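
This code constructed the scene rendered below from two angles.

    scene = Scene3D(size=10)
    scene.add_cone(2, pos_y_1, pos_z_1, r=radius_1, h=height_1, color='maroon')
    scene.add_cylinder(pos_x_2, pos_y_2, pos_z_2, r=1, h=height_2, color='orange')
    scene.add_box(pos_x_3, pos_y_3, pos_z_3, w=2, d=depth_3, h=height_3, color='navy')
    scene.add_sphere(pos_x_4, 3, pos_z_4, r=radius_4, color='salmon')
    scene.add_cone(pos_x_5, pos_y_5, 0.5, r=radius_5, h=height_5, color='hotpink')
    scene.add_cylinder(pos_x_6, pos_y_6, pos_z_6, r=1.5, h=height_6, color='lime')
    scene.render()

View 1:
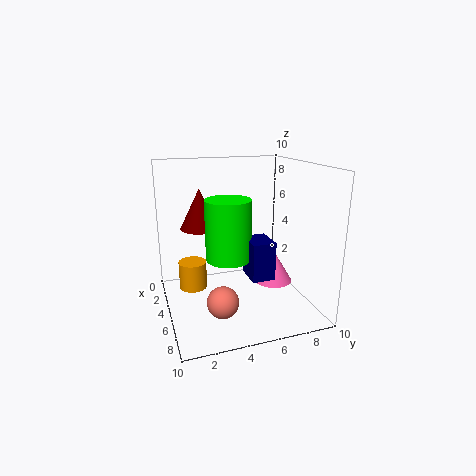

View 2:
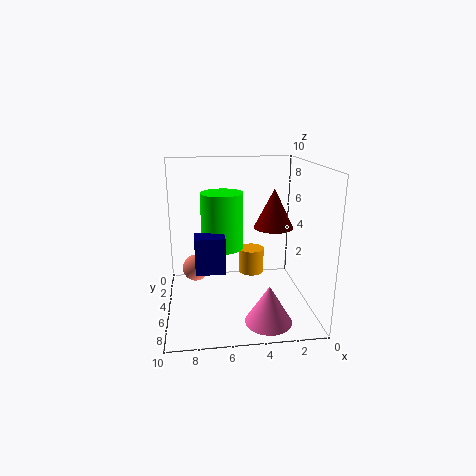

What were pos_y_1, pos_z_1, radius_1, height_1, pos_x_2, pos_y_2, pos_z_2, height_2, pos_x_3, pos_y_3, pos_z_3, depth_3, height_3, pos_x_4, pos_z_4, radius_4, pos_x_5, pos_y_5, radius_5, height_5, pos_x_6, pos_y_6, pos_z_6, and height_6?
pos_y_1 = 3
pos_z_1 = 5
radius_1 = 1.5
height_1 = 3
pos_x_2 = 3.5
pos_y_2 = 2
pos_z_2 = 1
height_2 = 2
pos_x_3 = 6
pos_y_3 = 5
pos_z_3 = 3
depth_3 = 1.5
height_3 = 2.5
pos_x_4 = 8
pos_z_4 = 2
radius_4 = 1
pos_x_5 = 3.5
pos_y_5 = 8.5
radius_5 = 1.5
height_5 = 2.5
pos_x_6 = 6
pos_y_6 = 4
pos_z_6 = 4
height_6 = 4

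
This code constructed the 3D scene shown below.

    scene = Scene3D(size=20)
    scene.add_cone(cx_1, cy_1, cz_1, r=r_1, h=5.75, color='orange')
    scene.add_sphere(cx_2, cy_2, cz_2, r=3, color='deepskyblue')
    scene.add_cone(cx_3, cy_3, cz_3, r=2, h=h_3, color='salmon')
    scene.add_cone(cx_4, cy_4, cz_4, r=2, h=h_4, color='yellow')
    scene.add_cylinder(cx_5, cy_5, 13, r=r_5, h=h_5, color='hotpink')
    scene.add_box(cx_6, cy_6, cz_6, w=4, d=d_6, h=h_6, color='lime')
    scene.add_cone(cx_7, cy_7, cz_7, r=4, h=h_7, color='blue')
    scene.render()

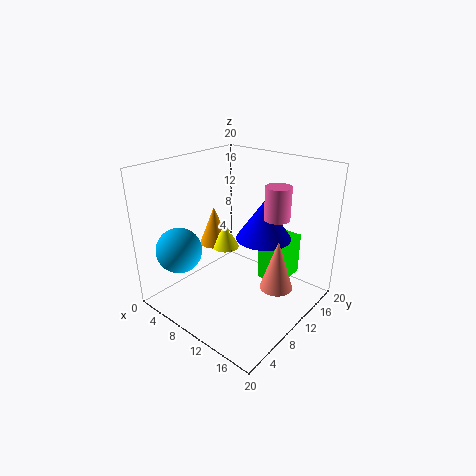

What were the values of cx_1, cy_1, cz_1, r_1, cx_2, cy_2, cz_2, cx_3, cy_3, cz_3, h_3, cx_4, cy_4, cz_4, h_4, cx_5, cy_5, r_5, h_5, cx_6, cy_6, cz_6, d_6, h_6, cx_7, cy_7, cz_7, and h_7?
cx_1 = 4.25, cy_1 = 11.25, cz_1 = 7, r_1 = 2.25, cx_2 = 5.75, cy_2 = 3, cz_2 = 9.5, cx_3 = 18, cy_3 = 7.75, cz_3 = 6.75, h_3 = 6.25, cx_4 = 6.5, cy_4 = 11.25, cz_4 = 7, h_4 = 3.75, cx_5 = 14.25, cy_5 = 13, r_5 = 1.75, h_5 = 4.5, cx_6 = 10.5, cy_6 = 14.25, cz_6 = 1.75, d_6 = 5.5, h_6 = 6.5, cx_7 = 11.5, cy_7 = 14, cz_7 = 9, h_7 = 5.75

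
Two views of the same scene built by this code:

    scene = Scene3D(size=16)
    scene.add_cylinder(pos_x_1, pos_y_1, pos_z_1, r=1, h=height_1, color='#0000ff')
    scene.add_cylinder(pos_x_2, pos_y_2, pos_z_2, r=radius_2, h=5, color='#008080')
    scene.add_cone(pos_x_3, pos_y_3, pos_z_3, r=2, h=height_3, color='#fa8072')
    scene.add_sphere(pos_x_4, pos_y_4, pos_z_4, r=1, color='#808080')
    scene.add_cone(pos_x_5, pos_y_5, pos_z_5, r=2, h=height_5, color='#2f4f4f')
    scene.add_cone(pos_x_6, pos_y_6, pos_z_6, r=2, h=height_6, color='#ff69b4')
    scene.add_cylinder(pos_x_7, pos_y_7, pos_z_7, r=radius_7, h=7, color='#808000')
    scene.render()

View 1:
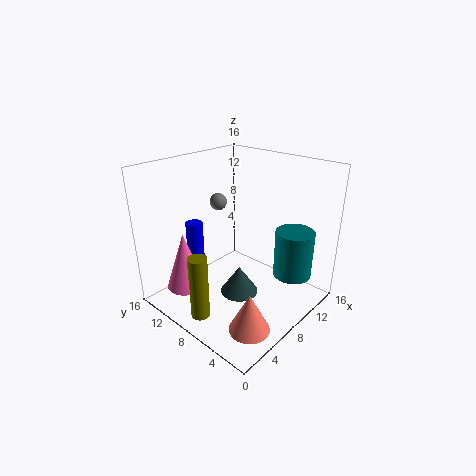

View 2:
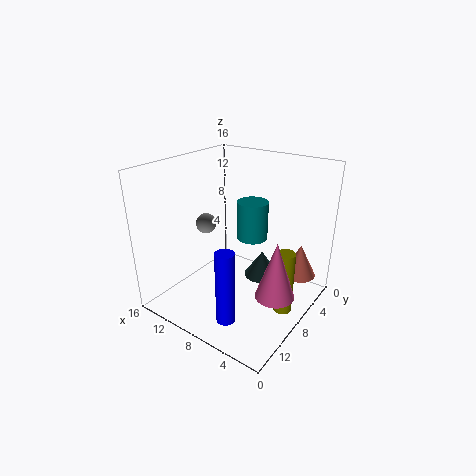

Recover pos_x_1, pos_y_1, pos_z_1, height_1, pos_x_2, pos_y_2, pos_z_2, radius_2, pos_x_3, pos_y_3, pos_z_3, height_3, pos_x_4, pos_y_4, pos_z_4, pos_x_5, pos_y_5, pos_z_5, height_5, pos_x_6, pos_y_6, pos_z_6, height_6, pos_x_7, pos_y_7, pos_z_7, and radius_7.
pos_x_1 = 6; pos_y_1 = 13; pos_z_1 = 1; height_1 = 8; pos_x_2 = 10; pos_y_2 = 2; pos_z_2 = 5; radius_2 = 2; pos_x_3 = 3; pos_y_3 = 2; pos_z_3 = 2; height_3 = 4; pos_x_4 = 9; pos_y_4 = 12; pos_z_4 = 11; pos_x_5 = 6; pos_y_5 = 6; pos_z_5 = 3; height_5 = 3; pos_x_6 = 2; pos_y_6 = 10; pos_z_6 = 4; height_6 = 6; pos_x_7 = 2; pos_y_7 = 8; pos_z_7 = 1; radius_7 = 1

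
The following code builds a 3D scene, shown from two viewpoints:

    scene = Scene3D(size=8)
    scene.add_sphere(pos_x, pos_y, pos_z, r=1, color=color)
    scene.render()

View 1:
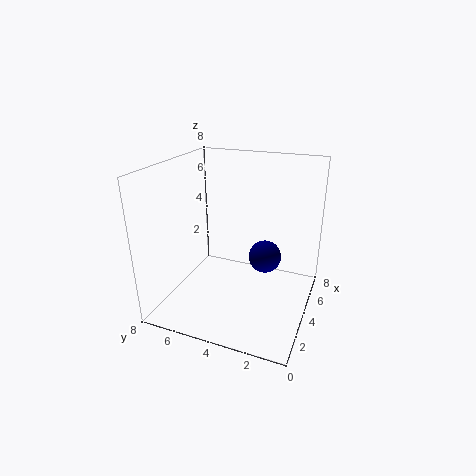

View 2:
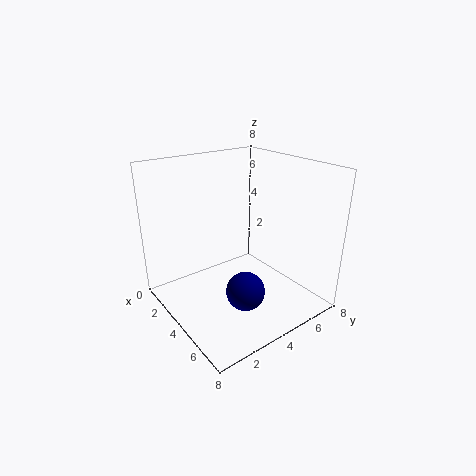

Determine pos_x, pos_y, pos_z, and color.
pos_x = 6
pos_y = 3
pos_z = 2
color = 'navy'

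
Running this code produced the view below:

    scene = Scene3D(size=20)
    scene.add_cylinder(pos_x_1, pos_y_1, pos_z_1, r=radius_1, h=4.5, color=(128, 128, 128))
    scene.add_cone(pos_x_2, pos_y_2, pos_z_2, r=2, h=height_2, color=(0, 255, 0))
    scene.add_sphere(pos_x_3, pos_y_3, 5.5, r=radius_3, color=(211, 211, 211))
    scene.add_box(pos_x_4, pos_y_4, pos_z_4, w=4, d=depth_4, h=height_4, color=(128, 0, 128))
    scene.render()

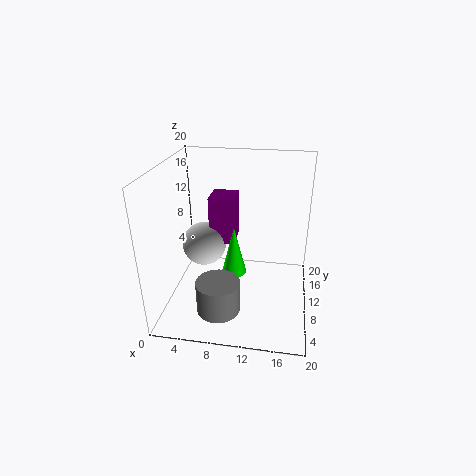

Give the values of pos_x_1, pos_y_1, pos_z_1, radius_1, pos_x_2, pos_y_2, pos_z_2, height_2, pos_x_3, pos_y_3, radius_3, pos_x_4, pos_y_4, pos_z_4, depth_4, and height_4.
pos_x_1 = 8; pos_y_1 = 5.5; pos_z_1 = 1; radius_1 = 3; pos_x_2 = 8.5; pos_y_2 = 15; pos_z_2 = 1; height_2 = 8; pos_x_3 = 3.5; pos_y_3 = 15.5; radius_3 = 3.5; pos_x_4 = 4.5; pos_y_4 = 15; pos_z_4 = 6; depth_4 = 4.5; height_4 = 7.5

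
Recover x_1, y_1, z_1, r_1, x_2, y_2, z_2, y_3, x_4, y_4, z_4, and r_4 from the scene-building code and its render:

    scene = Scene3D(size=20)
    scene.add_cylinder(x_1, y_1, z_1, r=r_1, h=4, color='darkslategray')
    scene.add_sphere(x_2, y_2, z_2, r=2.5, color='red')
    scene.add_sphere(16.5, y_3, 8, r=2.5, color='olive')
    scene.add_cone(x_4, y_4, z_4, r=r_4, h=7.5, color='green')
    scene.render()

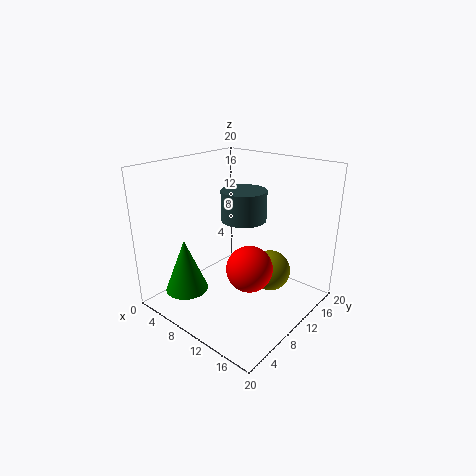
x_1 = 11
y_1 = 10
z_1 = 13
r_1 = 3
x_2 = 17.5
y_2 = 3
z_2 = 11
y_3 = 8.5
x_4 = 5
y_4 = 4.5
z_4 = 2.5
r_4 = 3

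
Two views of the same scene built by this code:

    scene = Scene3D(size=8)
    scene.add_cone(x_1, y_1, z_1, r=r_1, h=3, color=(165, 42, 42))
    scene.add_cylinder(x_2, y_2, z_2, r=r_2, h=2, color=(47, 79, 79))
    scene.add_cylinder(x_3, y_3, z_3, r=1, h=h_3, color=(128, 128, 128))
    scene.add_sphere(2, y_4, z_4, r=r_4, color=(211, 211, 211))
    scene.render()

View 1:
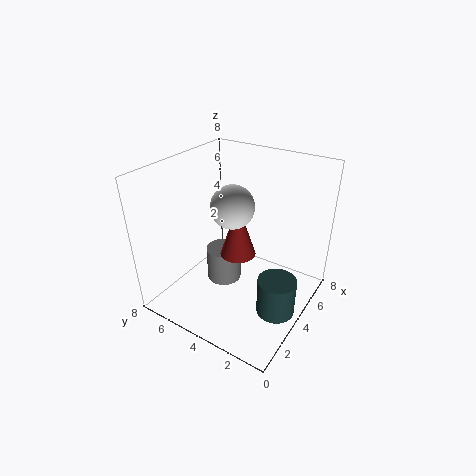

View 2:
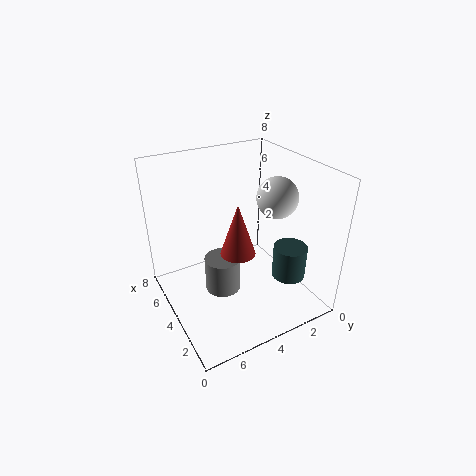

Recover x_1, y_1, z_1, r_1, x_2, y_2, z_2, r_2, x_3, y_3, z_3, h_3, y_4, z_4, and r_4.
x_1 = 4, y_1 = 4, z_1 = 3, r_1 = 1, x_2 = 3, y_2 = 1, z_2 = 1, r_2 = 1, x_3 = 4, y_3 = 5, z_3 = 1, h_3 = 2, y_4 = 3, z_4 = 7, r_4 = 1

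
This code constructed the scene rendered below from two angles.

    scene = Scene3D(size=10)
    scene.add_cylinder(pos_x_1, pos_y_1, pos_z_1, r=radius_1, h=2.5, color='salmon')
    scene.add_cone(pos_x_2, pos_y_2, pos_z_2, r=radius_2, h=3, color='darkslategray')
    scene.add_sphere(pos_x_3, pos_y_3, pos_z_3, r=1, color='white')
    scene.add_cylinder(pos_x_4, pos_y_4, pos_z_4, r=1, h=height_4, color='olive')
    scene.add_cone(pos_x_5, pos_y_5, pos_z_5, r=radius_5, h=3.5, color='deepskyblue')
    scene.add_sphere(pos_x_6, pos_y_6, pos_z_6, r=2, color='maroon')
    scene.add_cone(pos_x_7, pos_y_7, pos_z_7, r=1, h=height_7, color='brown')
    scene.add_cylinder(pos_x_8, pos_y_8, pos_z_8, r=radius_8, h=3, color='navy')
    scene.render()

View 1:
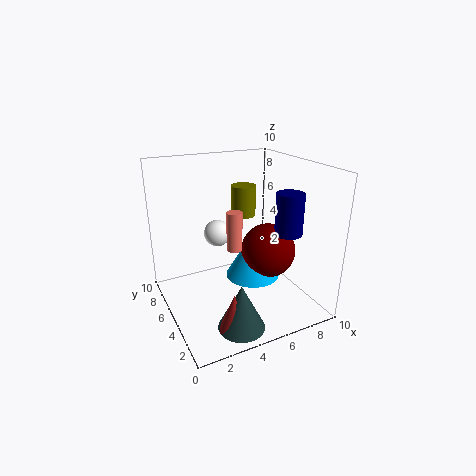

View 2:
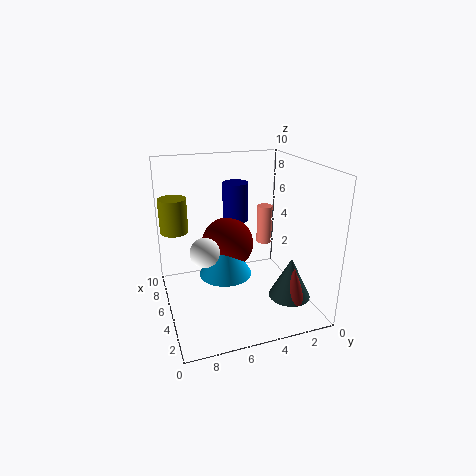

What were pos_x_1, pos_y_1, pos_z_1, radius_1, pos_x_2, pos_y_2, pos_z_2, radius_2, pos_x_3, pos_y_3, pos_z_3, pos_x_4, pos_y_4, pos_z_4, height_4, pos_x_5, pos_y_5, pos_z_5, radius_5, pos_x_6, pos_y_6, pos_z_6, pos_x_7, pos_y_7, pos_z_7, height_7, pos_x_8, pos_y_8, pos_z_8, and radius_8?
pos_x_1 = 4
pos_y_1 = 3.5
pos_z_1 = 5
radius_1 = 0.5
pos_x_2 = 3.5
pos_y_2 = 1.5
pos_z_2 = 0.5
radius_2 = 1.5
pos_x_3 = 4.5
pos_y_3 = 7.5
pos_z_3 = 4.5
pos_x_4 = 7.5
pos_y_4 = 9
pos_z_4 = 5
height_4 = 2.5
pos_x_5 = 6.5
pos_y_5 = 5.5
pos_z_5 = 1.5
radius_5 = 2
pos_x_6 = 7.5
pos_y_6 = 5
pos_z_6 = 3.5
pos_x_7 = 3
pos_y_7 = 1.5
pos_z_7 = 0.5
height_7 = 2.5
pos_x_8 = 8.5
pos_y_8 = 4
pos_z_8 = 5
radius_8 = 1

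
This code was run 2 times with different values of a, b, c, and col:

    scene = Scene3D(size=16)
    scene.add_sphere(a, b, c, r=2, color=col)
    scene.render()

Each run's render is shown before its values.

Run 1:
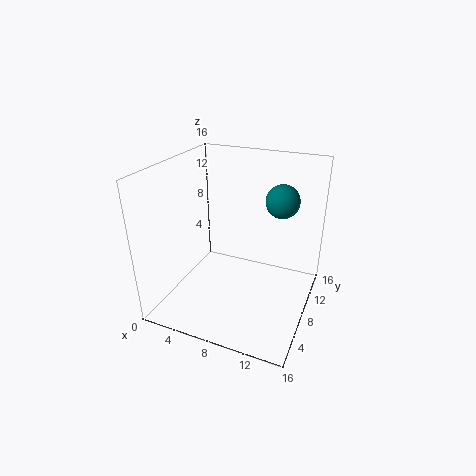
a = 11.5, b = 13, c = 11, col = 'teal'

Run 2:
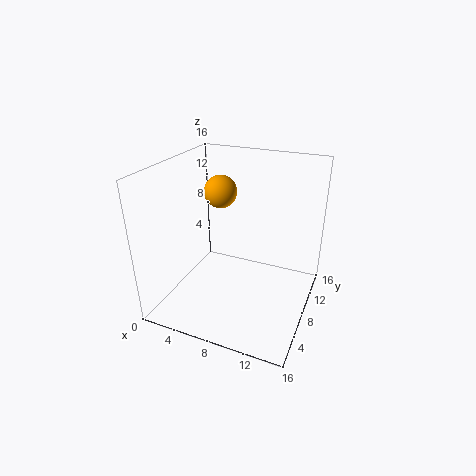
a = 4, b = 12, c = 11.5, col = 'orange'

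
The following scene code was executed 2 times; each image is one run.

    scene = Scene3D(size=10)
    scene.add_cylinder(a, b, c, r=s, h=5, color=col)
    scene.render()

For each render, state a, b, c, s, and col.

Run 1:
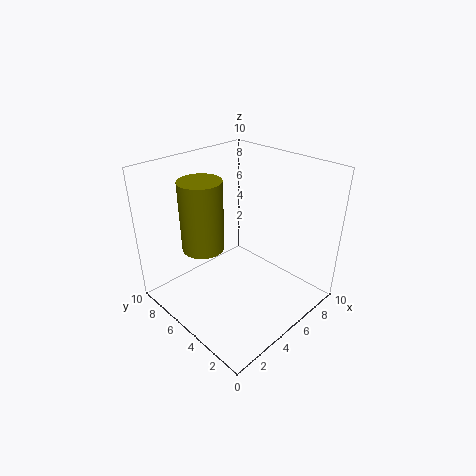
a = 3.5; b = 7; c = 4; s = 1.5; col = 'olive'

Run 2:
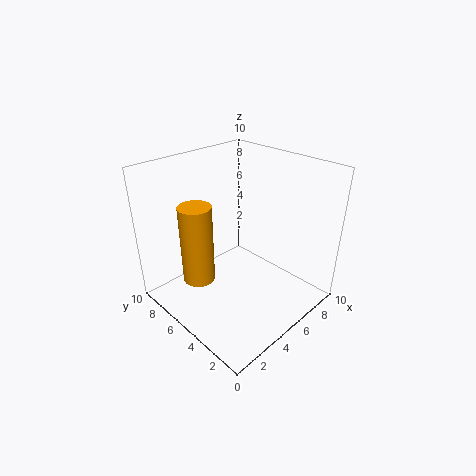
a = 1.5; b = 5; c = 3.5; s = 1; col = 'orange'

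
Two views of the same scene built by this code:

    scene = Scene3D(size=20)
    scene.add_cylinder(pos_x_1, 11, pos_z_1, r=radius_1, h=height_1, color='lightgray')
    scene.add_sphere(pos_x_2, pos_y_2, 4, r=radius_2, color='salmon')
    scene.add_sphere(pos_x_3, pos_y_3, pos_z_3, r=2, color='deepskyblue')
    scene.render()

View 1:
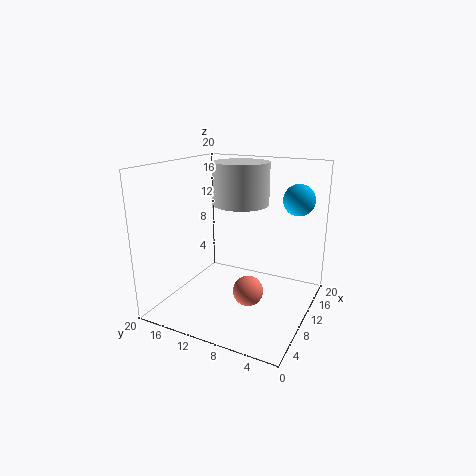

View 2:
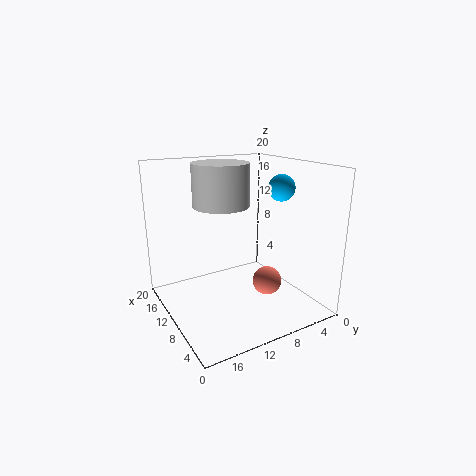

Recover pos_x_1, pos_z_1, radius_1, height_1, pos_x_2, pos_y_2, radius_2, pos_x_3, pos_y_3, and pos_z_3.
pos_x_1 = 13
pos_z_1 = 14
radius_1 = 4
height_1 = 6
pos_x_2 = 7
pos_y_2 = 7
radius_2 = 2
pos_x_3 = 11
pos_y_3 = 2
pos_z_3 = 16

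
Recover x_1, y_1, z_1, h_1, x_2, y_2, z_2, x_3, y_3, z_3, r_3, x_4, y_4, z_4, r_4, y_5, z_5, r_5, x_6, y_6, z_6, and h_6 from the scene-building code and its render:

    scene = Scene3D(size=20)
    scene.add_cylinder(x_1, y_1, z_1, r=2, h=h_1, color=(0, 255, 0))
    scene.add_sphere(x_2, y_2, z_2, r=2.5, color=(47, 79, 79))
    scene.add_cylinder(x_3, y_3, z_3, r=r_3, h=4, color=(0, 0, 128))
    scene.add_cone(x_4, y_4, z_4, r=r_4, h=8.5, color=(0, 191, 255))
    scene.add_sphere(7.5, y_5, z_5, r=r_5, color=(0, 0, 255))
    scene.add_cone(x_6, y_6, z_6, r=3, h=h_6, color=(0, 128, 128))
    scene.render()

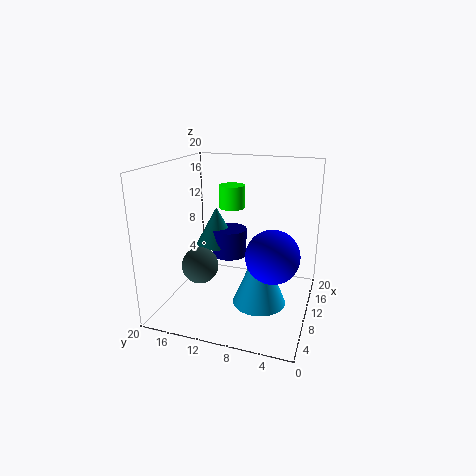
x_1 = 16; y_1 = 13; z_1 = 12.5; h_1 = 3.5; x_2 = 7; y_2 = 14.5; z_2 = 6.5; x_3 = 12; y_3 = 12; z_3 = 6.5; r_3 = 2.5; x_4 = 7; y_4 = 6; z_4 = 2.5; r_4 = 3.5; y_5 = 4.5; z_5 = 9; r_5 = 3.5; x_6 = 12; y_6 = 14; z_6 = 8; h_6 = 5.5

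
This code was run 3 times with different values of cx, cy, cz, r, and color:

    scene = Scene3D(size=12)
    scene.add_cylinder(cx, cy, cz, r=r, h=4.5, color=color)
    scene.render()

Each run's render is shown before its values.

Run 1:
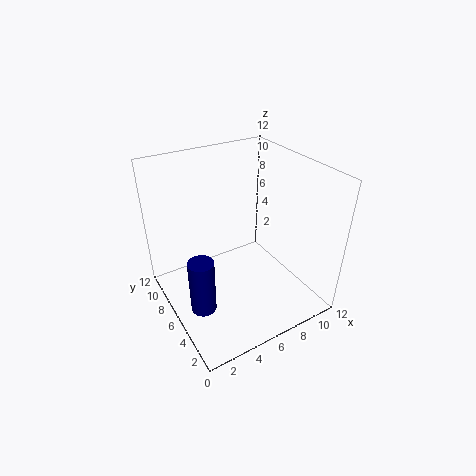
cx = 1.75
cy = 4.25
cz = 1.75
r = 1
color = 'navy'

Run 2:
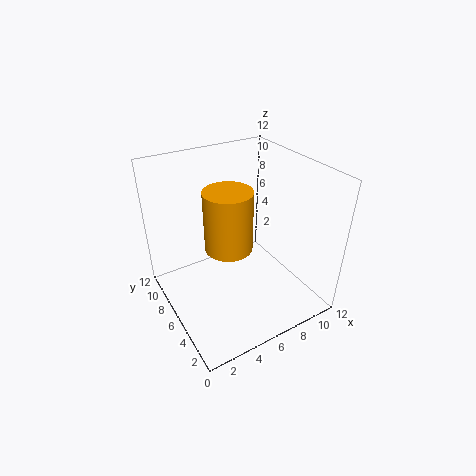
cx = 4
cy = 4
cz = 7
r = 1.75
color = 'orange'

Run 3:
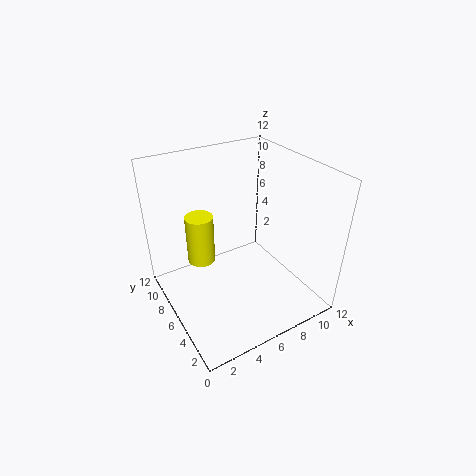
cx = 4
cy = 9.25
cz = 2.5
r = 1.25
color = 'yellow'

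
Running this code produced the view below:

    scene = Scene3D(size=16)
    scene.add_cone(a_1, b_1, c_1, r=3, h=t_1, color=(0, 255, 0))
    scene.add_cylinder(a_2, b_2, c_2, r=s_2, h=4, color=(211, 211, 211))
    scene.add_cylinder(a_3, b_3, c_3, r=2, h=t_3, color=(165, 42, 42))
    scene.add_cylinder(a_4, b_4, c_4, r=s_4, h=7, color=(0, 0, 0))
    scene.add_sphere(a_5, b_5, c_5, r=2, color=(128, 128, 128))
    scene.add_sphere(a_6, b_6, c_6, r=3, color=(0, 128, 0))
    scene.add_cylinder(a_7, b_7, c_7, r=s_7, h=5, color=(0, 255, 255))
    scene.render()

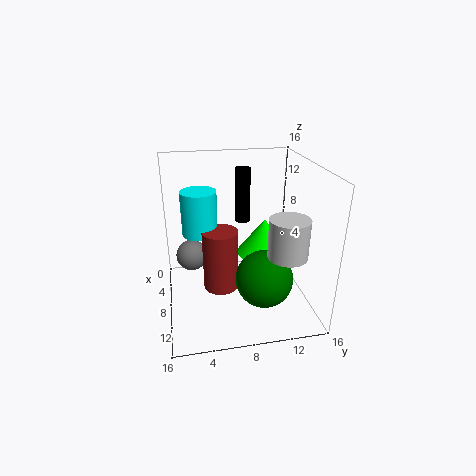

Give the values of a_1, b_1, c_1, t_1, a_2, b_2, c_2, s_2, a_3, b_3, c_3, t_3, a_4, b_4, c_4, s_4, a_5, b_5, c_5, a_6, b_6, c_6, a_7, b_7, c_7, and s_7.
a_1 = 8
b_1 = 11
c_1 = 6
t_1 = 4
a_2 = 13
b_2 = 12
c_2 = 8
s_2 = 2
a_3 = 8
b_3 = 6
c_3 = 2
t_3 = 7
a_4 = 1
b_4 = 10
c_4 = 7
s_4 = 1
a_5 = 2
b_5 = 3
c_5 = 3
a_6 = 12
b_6 = 10
c_6 = 5
a_7 = 6
b_7 = 4
c_7 = 8
s_7 = 2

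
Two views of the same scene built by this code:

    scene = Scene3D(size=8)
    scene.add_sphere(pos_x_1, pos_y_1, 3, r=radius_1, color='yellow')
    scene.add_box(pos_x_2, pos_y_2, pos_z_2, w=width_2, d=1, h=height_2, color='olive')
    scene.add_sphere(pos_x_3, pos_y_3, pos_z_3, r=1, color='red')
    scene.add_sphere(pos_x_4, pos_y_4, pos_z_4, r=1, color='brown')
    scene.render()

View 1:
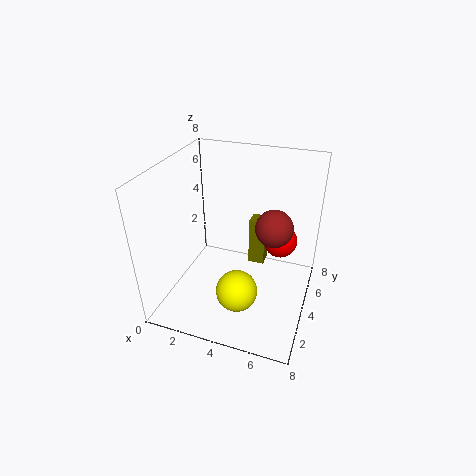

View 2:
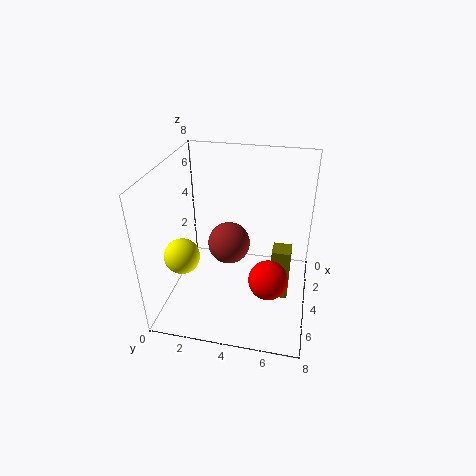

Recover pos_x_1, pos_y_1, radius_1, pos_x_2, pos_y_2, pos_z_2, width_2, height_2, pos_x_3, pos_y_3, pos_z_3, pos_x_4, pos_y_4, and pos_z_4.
pos_x_1 = 5, pos_y_1 = 1, radius_1 = 1, pos_x_2 = 4, pos_y_2 = 6, pos_z_2 = 1, width_2 = 1, height_2 = 3, pos_x_3 = 6, pos_y_3 = 6, pos_z_3 = 3, pos_x_4 = 6, pos_y_4 = 4, pos_z_4 = 5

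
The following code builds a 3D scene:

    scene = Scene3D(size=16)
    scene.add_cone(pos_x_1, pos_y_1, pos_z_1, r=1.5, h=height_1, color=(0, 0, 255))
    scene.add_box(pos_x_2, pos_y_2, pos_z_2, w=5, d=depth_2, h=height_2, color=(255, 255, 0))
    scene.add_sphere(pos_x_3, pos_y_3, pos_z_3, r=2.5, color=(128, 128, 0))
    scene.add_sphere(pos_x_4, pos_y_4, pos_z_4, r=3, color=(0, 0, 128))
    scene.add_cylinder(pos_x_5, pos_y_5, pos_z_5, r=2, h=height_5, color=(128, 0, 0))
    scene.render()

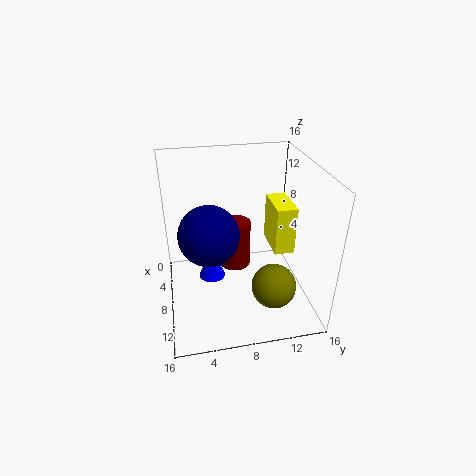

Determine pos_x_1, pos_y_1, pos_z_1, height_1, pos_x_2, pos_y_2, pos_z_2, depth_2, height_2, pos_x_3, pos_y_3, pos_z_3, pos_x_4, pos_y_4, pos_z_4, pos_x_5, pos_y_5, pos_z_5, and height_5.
pos_x_1 = 7.5, pos_y_1 = 5, pos_z_1 = 3, height_1 = 3.5, pos_x_2 = 1.5, pos_y_2 = 13, pos_z_2 = 4, depth_2 = 2.5, height_2 = 6, pos_x_3 = 11, pos_y_3 = 11.5, pos_z_3 = 3, pos_x_4 = 11, pos_y_4 = 4.5, pos_z_4 = 10.5, pos_x_5 = 3.5, pos_y_5 = 8.5, pos_z_5 = 1.5, height_5 = 6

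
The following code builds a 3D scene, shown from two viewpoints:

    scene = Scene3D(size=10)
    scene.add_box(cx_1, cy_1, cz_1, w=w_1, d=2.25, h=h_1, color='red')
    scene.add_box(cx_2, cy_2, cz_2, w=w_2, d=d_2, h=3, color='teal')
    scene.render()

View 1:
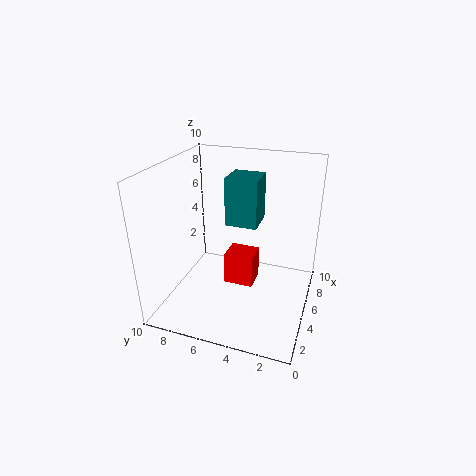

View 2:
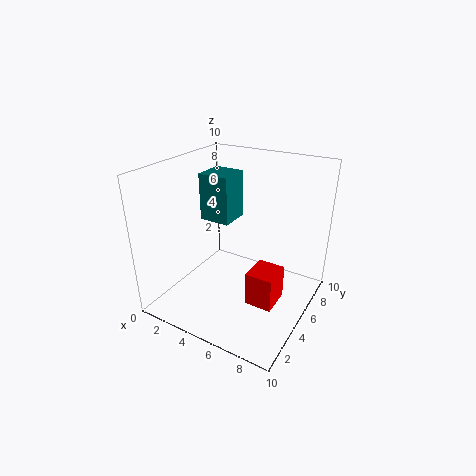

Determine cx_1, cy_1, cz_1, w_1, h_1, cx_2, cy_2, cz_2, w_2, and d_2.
cx_1 = 6; cy_1 = 4.25; cz_1 = 0.25; w_1 = 2; h_1 = 2.5; cx_2 = 3.25; cy_2 = 3.25; cz_2 = 6.75; w_2 = 2; d_2 = 2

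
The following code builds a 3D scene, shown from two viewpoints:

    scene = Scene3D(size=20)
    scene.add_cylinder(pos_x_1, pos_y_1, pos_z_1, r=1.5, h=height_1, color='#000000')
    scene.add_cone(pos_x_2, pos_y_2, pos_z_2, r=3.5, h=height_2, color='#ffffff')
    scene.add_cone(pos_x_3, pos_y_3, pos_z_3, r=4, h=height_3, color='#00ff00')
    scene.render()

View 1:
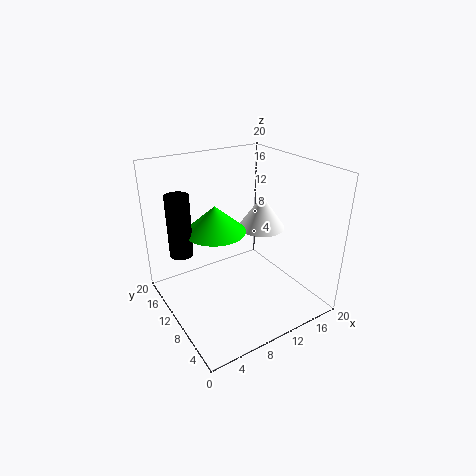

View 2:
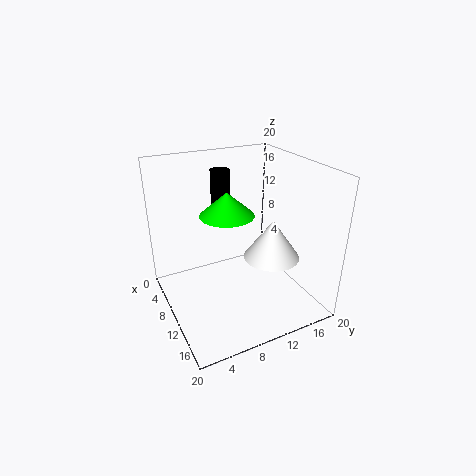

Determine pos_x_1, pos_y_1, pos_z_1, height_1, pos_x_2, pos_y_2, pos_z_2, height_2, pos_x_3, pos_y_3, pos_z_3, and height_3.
pos_x_1 = 2; pos_y_1 = 11; pos_z_1 = 9.5; height_1 = 8; pos_x_2 = 15.5; pos_y_2 = 12; pos_z_2 = 9.5; height_2 = 5; pos_x_3 = 6.5; pos_y_3 = 10; pos_z_3 = 12; height_3 = 3.5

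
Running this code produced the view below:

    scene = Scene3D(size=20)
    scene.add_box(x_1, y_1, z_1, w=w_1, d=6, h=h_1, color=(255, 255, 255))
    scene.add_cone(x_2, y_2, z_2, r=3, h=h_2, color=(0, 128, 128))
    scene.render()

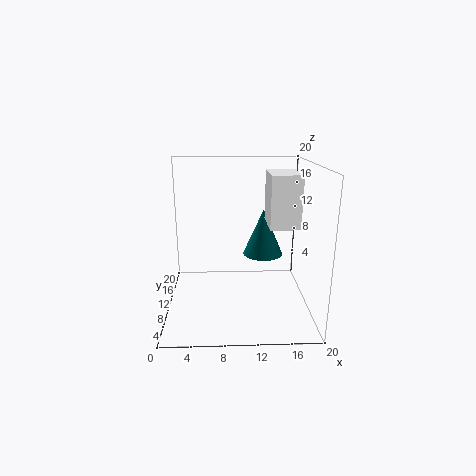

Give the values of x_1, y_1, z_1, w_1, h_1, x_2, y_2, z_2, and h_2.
x_1 = 14
y_1 = 7
z_1 = 12
w_1 = 4
h_1 = 7
x_2 = 14
y_2 = 14
z_2 = 6
h_2 = 7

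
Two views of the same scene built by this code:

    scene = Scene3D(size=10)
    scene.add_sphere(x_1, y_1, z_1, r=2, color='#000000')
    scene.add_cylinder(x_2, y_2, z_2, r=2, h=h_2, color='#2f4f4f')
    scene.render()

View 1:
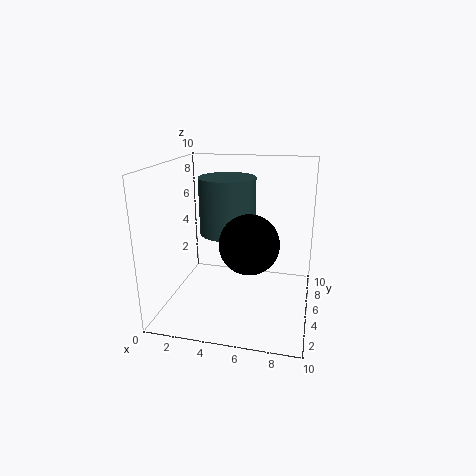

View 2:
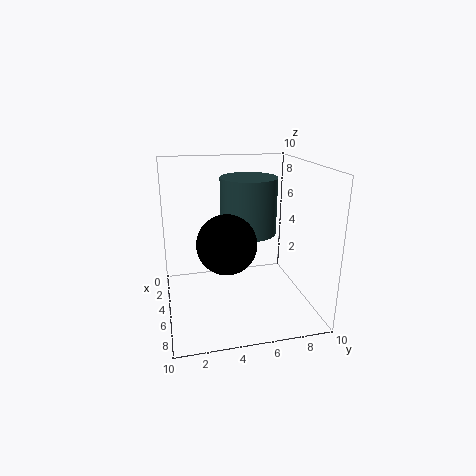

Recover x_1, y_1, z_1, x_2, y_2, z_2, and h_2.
x_1 = 6; y_1 = 4; z_1 = 5; x_2 = 4; y_2 = 6; z_2 = 5; h_2 = 4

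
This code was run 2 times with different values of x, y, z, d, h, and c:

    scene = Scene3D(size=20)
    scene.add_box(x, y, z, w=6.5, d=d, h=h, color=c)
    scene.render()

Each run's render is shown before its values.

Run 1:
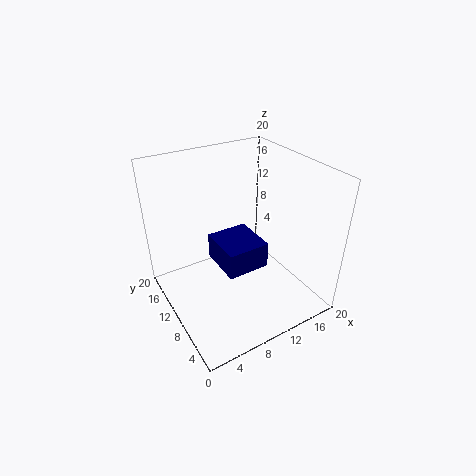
x = 8.5, y = 9.5, z = 3.5, d = 7, h = 4, c = 'navy'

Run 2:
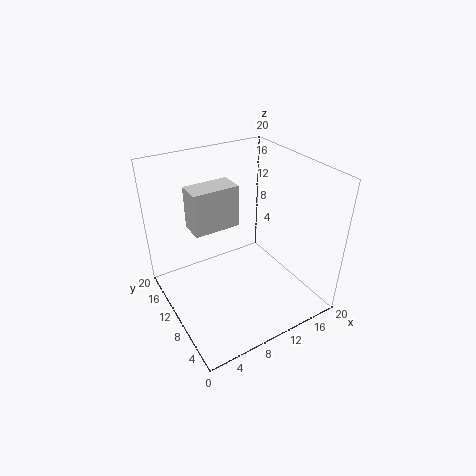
x = 4.5, y = 11.5, z = 11, d = 3.5, h = 6, c = 'lightgray'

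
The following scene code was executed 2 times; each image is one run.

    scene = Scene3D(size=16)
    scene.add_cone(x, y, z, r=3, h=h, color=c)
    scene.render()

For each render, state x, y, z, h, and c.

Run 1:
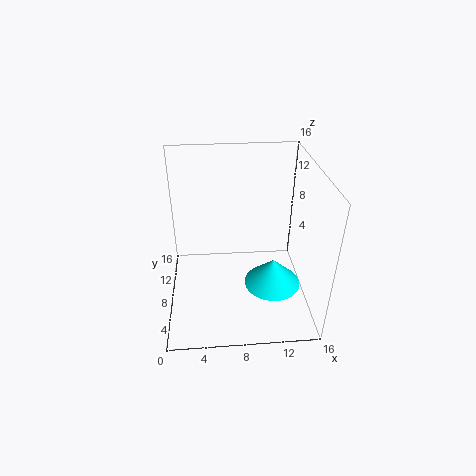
x = 11.5
y = 5
z = 4
h = 3
c = 'cyan'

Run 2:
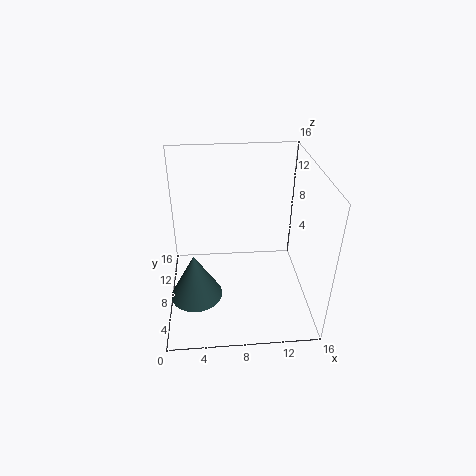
x = 3
y = 7
z = 1
h = 5.5
c = 'darkslategray'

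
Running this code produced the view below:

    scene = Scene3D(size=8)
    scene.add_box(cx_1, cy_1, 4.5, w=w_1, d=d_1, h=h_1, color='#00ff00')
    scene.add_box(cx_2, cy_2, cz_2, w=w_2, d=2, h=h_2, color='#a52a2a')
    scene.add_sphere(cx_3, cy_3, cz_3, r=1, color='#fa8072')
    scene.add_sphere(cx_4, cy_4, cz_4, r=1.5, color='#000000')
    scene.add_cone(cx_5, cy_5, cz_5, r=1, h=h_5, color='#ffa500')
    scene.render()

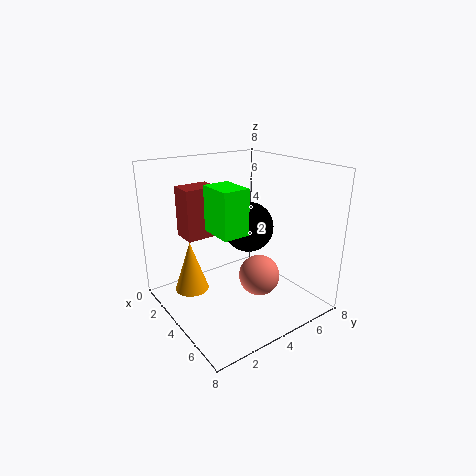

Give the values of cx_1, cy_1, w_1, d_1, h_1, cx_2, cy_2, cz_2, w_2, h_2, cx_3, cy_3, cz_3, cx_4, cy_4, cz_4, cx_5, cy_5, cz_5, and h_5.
cx_1 = 3
cy_1 = 2.5
w_1 = 2
d_1 = 1.5
h_1 = 2.5
cx_2 = 0.5
cy_2 = 2
cz_2 = 3.5
w_2 = 1.5
h_2 = 3
cx_3 = 6.5
cy_3 = 3.5
cz_3 = 3
cx_4 = 3
cy_4 = 5.5
cz_4 = 4
cx_5 = 2
cy_5 = 2
cz_5 = 0.5
h_5 = 3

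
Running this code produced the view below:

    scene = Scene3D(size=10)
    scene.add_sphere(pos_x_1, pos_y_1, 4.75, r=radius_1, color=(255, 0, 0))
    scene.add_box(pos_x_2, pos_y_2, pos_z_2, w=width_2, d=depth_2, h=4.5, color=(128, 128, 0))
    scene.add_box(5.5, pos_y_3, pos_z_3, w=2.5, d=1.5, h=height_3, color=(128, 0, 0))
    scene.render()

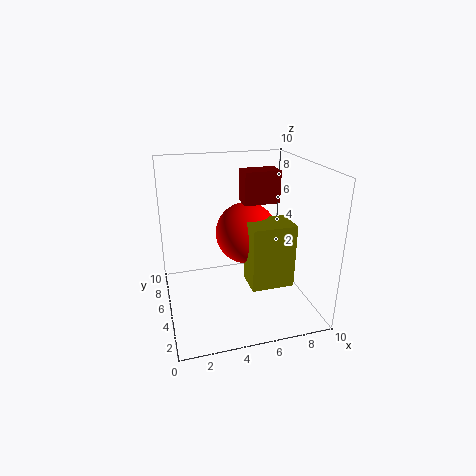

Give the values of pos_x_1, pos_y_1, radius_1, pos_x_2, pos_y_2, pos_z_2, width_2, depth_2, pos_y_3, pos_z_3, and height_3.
pos_x_1 = 6, pos_y_1 = 6.25, radius_1 = 2.25, pos_x_2 = 5.5, pos_y_2 = 3, pos_z_2 = 1.75, width_2 = 3, depth_2 = 2.25, pos_y_3 = 5, pos_z_3 = 7.25, height_3 = 2.25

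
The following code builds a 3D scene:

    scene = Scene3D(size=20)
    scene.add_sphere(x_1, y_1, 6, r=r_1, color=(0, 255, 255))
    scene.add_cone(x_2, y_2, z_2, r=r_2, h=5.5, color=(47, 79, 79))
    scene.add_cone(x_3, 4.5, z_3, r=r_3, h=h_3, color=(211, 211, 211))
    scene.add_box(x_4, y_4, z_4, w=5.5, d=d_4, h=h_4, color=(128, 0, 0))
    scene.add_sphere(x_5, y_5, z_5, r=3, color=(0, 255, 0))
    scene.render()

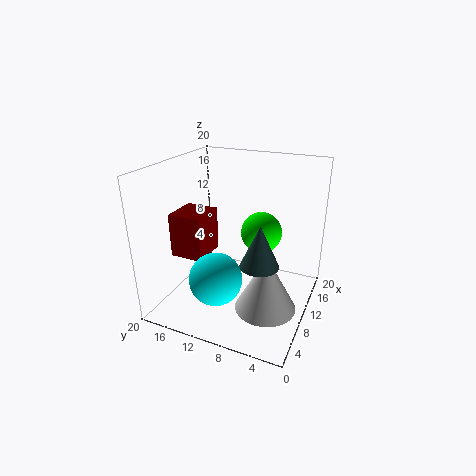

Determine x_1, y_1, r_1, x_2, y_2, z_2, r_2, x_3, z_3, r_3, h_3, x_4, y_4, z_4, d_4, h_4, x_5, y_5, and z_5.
x_1 = 5, y_1 = 11, r_1 = 3.5, x_2 = 6.5, y_2 = 5.5, z_2 = 8.5, r_2 = 2.5, x_3 = 6.5, z_3 = 2.5, r_3 = 4, h_3 = 7.5, x_4 = 8, y_4 = 15, z_4 = 6, d_4 = 5, h_4 = 6.5, x_5 = 14, y_5 = 8, z_5 = 9.5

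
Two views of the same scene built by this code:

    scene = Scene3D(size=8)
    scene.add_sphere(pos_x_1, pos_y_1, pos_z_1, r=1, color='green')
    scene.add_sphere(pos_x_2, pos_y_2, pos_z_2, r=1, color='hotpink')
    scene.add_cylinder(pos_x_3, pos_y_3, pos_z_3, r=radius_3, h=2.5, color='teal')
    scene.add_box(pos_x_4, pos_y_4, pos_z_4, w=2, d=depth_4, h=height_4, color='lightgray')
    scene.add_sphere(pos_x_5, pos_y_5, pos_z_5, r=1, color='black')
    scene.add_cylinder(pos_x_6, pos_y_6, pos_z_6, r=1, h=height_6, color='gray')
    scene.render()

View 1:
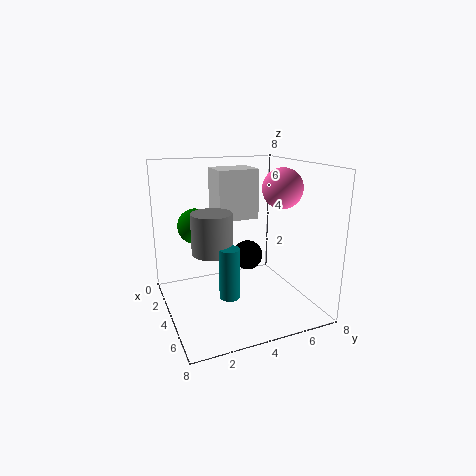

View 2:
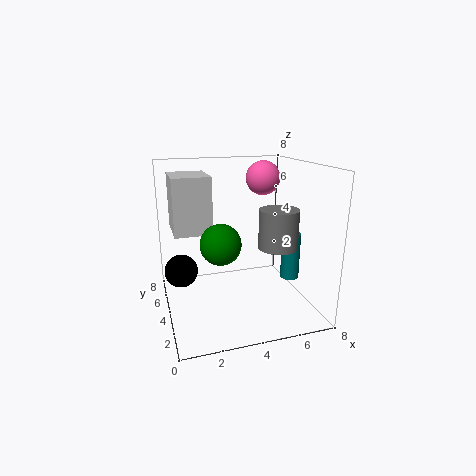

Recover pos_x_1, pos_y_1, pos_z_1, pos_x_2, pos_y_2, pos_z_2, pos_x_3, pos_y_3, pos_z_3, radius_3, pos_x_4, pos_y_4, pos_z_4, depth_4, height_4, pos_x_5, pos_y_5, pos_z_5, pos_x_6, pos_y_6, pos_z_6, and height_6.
pos_x_1 = 2.5, pos_y_1 = 2, pos_z_1 = 4.5, pos_x_2 = 6, pos_y_2 = 5.5, pos_z_2 = 7, pos_x_3 = 6.5, pos_y_3 = 2.5, pos_z_3 = 2, radius_3 = 0.5, pos_x_4 = 0.5, pos_y_4 = 3.5, pos_z_4 = 4.5, depth_4 = 2.5, height_4 = 3, pos_x_5 = 1, pos_y_5 = 6, pos_z_5 = 1.5, pos_x_6 = 5.5, pos_y_6 = 2, pos_z_6 = 4, height_6 = 2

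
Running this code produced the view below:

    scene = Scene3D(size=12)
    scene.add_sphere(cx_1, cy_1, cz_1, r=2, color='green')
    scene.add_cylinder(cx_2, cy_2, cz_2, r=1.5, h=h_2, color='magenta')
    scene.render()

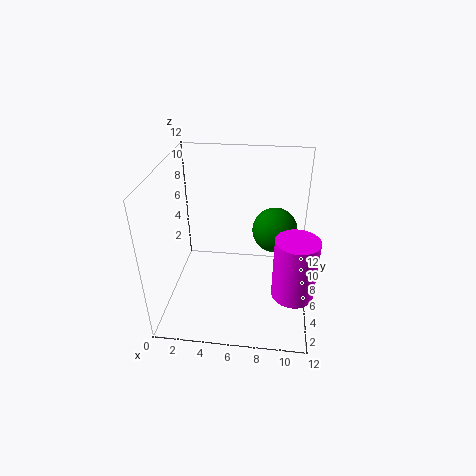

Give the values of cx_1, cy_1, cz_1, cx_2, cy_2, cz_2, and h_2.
cx_1 = 9; cy_1 = 8.5; cz_1 = 5.5; cx_2 = 10.5; cy_2 = 1.5; cz_2 = 4.5; h_2 = 4.5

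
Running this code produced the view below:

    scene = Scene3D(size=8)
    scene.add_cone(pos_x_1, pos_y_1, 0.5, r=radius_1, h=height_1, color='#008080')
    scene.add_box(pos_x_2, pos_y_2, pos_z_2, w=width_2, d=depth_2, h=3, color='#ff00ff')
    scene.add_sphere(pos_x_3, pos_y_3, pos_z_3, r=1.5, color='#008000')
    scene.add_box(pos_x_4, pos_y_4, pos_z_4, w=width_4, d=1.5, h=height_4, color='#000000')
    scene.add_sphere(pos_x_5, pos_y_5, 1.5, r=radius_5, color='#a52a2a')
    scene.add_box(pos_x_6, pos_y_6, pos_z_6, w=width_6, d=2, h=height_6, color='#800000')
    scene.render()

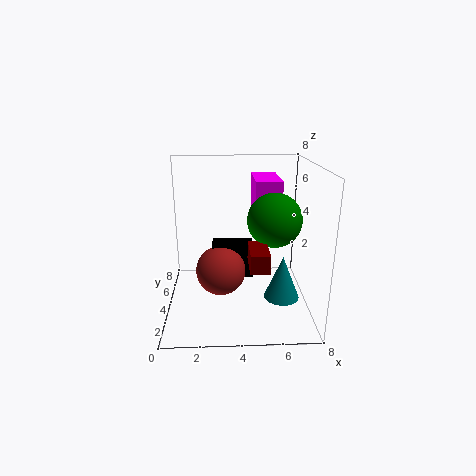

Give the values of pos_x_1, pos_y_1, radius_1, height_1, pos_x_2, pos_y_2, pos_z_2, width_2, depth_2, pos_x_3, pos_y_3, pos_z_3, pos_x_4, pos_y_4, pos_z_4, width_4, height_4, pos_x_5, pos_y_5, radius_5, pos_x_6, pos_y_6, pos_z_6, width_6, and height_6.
pos_x_1 = 6.5
pos_y_1 = 3.5
radius_1 = 1
height_1 = 2.5
pos_x_2 = 5
pos_y_2 = 4.5
pos_z_2 = 4
width_2 = 1.5
depth_2 = 3
pos_x_3 = 6
pos_y_3 = 4
pos_z_3 = 5
pos_x_4 = 2.5
pos_y_4 = 5
pos_z_4 = 1
width_4 = 2.5
height_4 = 2
pos_x_5 = 3
pos_y_5 = 5
radius_5 = 1.5
pos_x_6 = 4.5
pos_y_6 = 1.5
pos_z_6 = 3
width_6 = 1
height_6 = 1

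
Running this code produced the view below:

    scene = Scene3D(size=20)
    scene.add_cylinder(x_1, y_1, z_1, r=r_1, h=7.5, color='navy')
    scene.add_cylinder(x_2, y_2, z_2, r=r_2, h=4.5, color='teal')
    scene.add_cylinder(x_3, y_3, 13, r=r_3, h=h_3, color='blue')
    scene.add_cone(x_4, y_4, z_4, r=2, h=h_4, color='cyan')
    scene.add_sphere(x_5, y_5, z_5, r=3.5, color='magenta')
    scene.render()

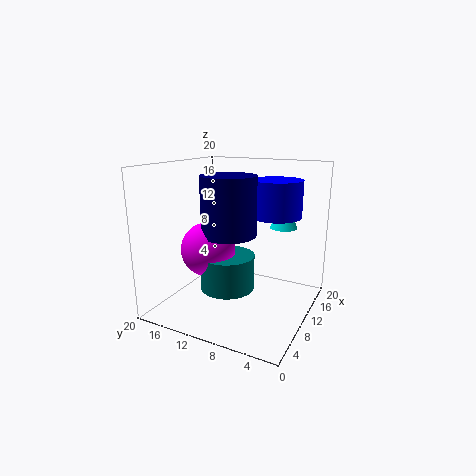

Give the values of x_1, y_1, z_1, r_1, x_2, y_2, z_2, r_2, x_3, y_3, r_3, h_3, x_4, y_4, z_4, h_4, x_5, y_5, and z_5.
x_1 = 6.5
y_1 = 9.5
z_1 = 11.5
r_1 = 3.5
x_2 = 6
y_2 = 9.5
z_2 = 4.5
r_2 = 3.5
x_3 = 12.5
y_3 = 5.5
r_3 = 3.5
h_3 = 5
x_4 = 16
y_4 = 5.5
z_4 = 10.5
h_4 = 5
x_5 = 5.5
y_5 = 12
z_5 = 9.5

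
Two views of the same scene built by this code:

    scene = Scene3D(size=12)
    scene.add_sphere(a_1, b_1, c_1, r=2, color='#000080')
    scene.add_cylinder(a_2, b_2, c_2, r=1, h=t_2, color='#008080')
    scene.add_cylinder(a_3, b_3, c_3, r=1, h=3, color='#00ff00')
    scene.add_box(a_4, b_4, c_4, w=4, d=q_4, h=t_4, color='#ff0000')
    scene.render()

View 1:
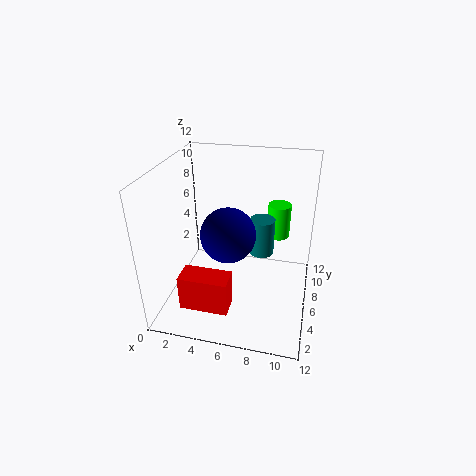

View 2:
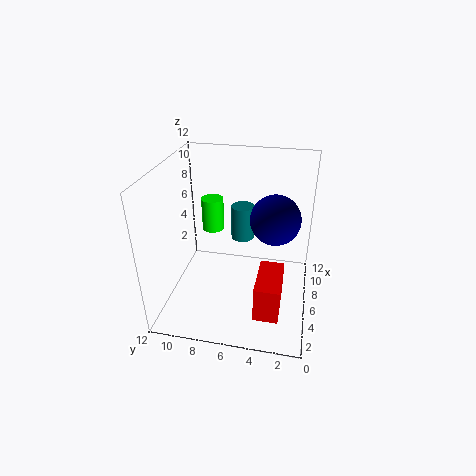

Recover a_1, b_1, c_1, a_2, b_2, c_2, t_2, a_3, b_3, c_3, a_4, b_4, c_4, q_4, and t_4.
a_1 = 6
b_1 = 3
c_1 = 8
a_2 = 8
b_2 = 6
c_2 = 5
t_2 = 3
a_3 = 9
b_3 = 9
c_3 = 5
a_4 = 2
b_4 = 2
c_4 = 1
q_4 = 2
t_4 = 3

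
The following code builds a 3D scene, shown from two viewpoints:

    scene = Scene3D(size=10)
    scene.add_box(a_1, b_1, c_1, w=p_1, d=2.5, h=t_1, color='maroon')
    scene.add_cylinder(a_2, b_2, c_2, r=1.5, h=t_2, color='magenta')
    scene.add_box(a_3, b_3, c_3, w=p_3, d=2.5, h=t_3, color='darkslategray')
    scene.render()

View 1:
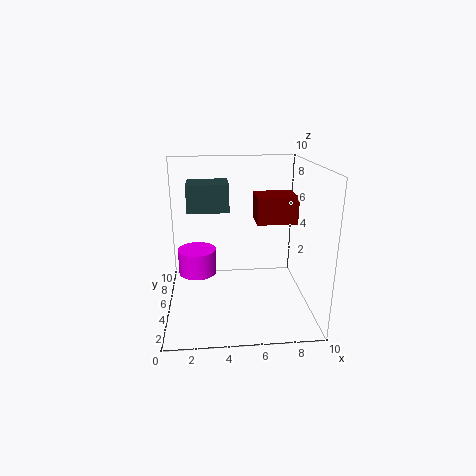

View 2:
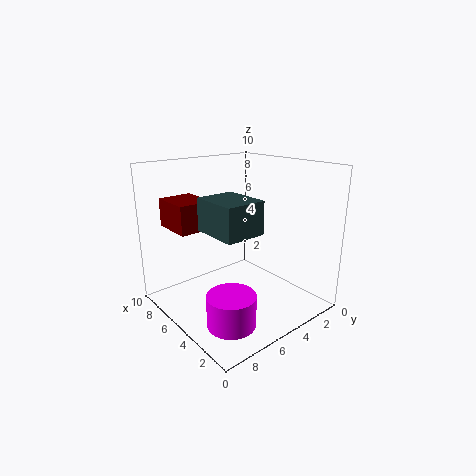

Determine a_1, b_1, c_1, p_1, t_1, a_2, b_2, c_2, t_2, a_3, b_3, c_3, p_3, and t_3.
a_1 = 6.5; b_1 = 6; c_1 = 5.5; p_1 = 3; t_1 = 2; a_2 = 2; b_2 = 8; c_2 = 1; t_2 = 2; a_3 = 1.5; b_3 = 6; c_3 = 6.5; p_3 = 3; t_3 = 2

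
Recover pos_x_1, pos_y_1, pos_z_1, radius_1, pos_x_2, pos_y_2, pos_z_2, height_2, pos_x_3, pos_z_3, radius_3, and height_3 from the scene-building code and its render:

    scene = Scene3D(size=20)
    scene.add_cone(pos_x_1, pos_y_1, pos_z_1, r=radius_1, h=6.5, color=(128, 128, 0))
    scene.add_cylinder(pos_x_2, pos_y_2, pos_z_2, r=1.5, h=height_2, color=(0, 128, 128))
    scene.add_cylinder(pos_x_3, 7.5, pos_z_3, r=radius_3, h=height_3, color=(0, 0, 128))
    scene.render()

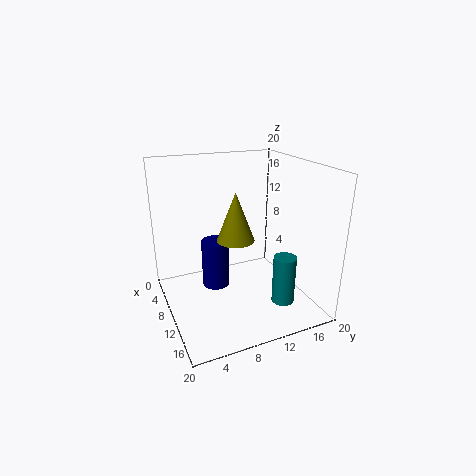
pos_x_1 = 11.5
pos_y_1 = 9
pos_z_1 = 10.5
radius_1 = 2.5
pos_x_2 = 16
pos_y_2 = 14
pos_z_2 = 2.5
height_2 = 6.5
pos_x_3 = 7.5
pos_z_3 = 2
radius_3 = 2
height_3 = 7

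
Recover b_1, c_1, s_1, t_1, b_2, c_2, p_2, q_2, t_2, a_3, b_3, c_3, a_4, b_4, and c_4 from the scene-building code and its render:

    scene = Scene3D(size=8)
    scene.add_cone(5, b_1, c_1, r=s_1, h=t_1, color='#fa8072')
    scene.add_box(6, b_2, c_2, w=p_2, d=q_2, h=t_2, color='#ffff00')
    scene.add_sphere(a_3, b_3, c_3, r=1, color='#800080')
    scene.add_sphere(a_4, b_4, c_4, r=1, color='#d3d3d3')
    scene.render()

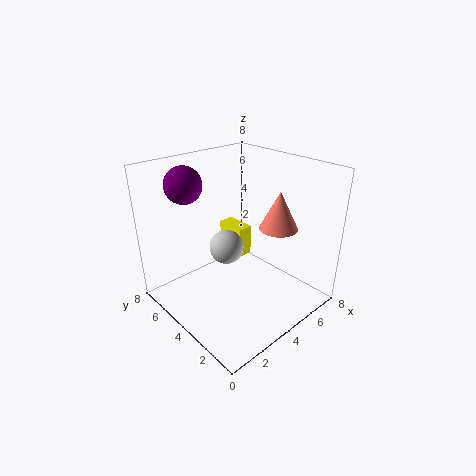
b_1 = 2
c_1 = 5
s_1 = 1
t_1 = 2
b_2 = 6
c_2 = 1
p_2 = 1
q_2 = 2
t_2 = 2
a_3 = 2
b_3 = 6
c_3 = 7
a_4 = 4
b_4 = 5
c_4 = 3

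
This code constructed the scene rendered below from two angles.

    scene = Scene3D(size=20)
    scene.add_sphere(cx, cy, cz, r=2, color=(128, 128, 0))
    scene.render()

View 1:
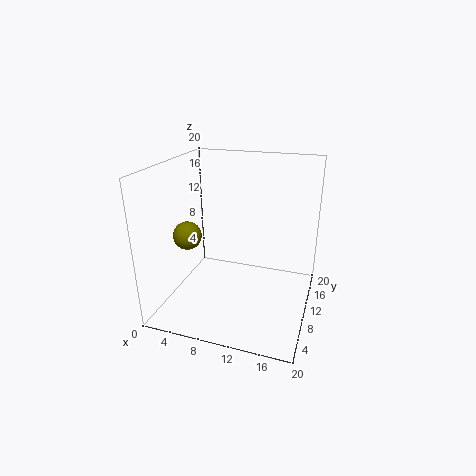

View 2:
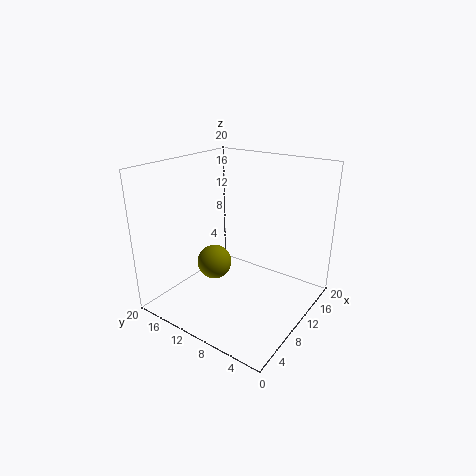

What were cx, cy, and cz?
cx = 3
cy = 8.5
cz = 10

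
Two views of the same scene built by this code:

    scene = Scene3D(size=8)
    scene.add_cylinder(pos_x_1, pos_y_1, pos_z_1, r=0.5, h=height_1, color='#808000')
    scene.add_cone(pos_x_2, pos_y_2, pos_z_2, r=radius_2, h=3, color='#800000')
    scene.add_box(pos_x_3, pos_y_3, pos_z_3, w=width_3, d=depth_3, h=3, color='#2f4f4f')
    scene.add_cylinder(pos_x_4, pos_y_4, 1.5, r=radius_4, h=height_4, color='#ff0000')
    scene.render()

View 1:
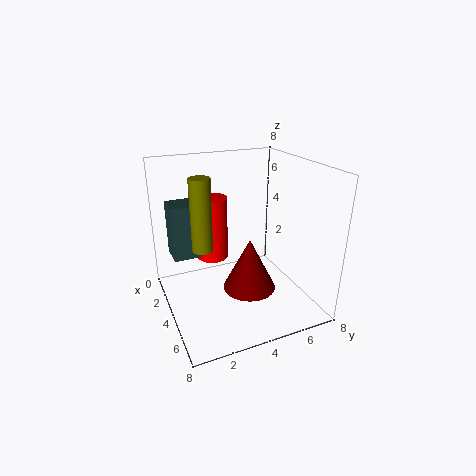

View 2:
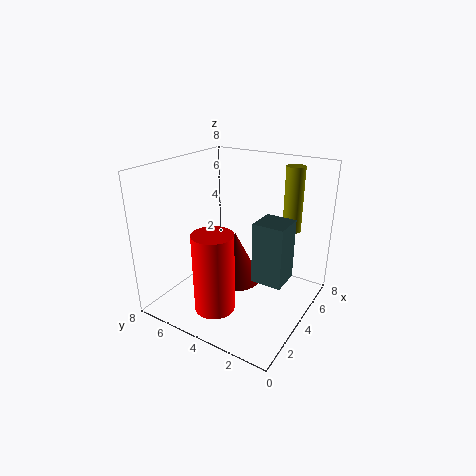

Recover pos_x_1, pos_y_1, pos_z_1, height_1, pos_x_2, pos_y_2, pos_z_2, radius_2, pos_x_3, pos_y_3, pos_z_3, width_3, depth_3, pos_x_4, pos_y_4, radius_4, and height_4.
pos_x_1 = 5.5
pos_y_1 = 1.5
pos_z_1 = 4.5
height_1 = 3.5
pos_x_2 = 4.5
pos_y_2 = 4.5
pos_z_2 = 1
radius_2 = 1.5
pos_x_3 = 2
pos_y_3 = 0.5
pos_z_3 = 3
width_3 = 1.5
depth_3 = 1.5
pos_x_4 = 1
pos_y_4 = 3.5
radius_4 = 1
height_4 = 4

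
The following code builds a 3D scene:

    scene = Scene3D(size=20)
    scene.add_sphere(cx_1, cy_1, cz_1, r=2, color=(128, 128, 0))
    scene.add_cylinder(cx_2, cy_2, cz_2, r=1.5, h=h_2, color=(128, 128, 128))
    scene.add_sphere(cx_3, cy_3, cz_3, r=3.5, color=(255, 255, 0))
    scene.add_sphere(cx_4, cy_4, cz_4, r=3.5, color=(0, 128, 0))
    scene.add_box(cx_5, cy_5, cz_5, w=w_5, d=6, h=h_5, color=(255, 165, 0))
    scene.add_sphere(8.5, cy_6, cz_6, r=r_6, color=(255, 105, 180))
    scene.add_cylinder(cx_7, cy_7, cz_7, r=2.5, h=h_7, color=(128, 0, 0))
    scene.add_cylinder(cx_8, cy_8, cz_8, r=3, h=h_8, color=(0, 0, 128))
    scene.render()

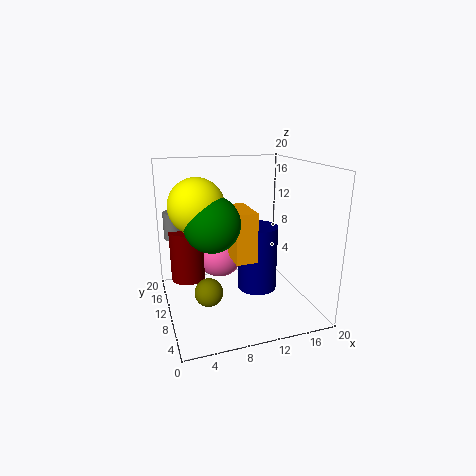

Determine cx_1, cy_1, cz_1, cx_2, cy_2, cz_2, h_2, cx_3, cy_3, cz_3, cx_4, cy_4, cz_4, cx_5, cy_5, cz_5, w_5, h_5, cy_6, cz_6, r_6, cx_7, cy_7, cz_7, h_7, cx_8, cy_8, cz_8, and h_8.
cx_1 = 5.5; cy_1 = 9.5; cz_1 = 2.5; cx_2 = 2; cy_2 = 15.5; cz_2 = 9; h_2 = 4; cx_3 = 4; cy_3 = 8; cz_3 = 15.5; cx_4 = 5.5; cy_4 = 6.5; cz_4 = 13.5; cx_5 = 9; cy_5 = 7.5; cz_5 = 7; w_5 = 3; h_5 = 7; cy_6 = 14.5; cz_6 = 6; r_6 = 3.5; cx_7 = 3.5; cy_7 = 14; cz_7 = 3; h_7 = 7.5; cx_8 = 14; cy_8 = 12.5; cz_8 = 0.5; h_8 = 10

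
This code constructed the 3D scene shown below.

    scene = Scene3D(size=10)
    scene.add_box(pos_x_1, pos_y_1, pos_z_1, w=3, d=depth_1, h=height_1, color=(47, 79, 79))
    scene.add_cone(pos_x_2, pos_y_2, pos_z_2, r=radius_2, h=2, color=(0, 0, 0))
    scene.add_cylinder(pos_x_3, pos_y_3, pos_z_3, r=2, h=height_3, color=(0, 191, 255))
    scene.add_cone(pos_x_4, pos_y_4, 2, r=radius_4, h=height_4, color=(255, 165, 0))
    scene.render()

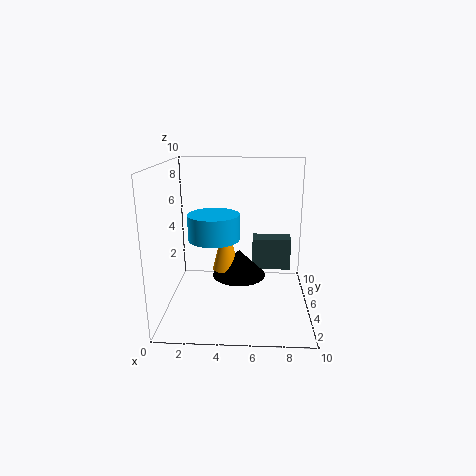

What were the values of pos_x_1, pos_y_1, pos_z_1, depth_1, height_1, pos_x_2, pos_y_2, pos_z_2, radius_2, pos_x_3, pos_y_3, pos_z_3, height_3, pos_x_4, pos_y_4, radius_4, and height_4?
pos_x_1 = 6
pos_y_1 = 7.5
pos_z_1 = 1.5
depth_1 = 1.5
height_1 = 2.5
pos_x_2 = 5
pos_y_2 = 6.5
pos_z_2 = 1.5
radius_2 = 2
pos_x_3 = 3
pos_y_3 = 7.5
pos_z_3 = 4
height_3 = 2
pos_x_4 = 4
pos_y_4 = 6.5
radius_4 = 1
height_4 = 4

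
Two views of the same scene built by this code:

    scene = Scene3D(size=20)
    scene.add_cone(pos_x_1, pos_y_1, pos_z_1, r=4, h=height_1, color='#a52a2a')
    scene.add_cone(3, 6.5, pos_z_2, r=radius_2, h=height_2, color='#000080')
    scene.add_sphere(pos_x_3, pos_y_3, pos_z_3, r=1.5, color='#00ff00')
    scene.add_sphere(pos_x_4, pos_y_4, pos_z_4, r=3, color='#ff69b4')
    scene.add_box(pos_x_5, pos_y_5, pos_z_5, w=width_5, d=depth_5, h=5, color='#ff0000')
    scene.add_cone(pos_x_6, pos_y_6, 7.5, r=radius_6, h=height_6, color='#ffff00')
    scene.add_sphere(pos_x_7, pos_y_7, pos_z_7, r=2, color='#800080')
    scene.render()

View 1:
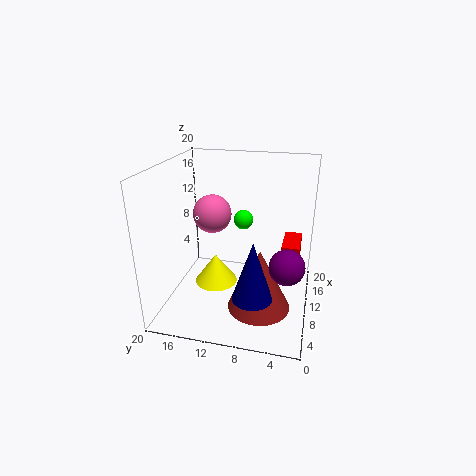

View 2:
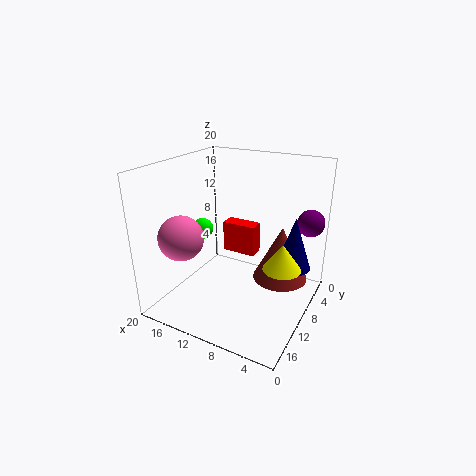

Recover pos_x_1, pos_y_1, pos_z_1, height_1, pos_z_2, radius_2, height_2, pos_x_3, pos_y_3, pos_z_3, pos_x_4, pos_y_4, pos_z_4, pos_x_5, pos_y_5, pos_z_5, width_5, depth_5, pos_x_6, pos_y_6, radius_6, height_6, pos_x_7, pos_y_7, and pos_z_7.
pos_x_1 = 5; pos_y_1 = 6; pos_z_1 = 3; height_1 = 8; pos_z_2 = 5.5; radius_2 = 2.5; height_2 = 7.5; pos_x_3 = 15.5; pos_y_3 = 10.5; pos_z_3 = 10.5; pos_x_4 = 15.5; pos_y_4 = 15.5; pos_z_4 = 11; pos_x_5 = 10.5; pos_y_5 = 1.5; pos_z_5 = 4; width_5 = 5.5; depth_5 = 2.5; pos_x_6 = 3; pos_y_6 = 11; radius_6 = 2.5; height_6 = 3.5; pos_x_7 = 2; pos_y_7 = 2.5; pos_z_7 = 11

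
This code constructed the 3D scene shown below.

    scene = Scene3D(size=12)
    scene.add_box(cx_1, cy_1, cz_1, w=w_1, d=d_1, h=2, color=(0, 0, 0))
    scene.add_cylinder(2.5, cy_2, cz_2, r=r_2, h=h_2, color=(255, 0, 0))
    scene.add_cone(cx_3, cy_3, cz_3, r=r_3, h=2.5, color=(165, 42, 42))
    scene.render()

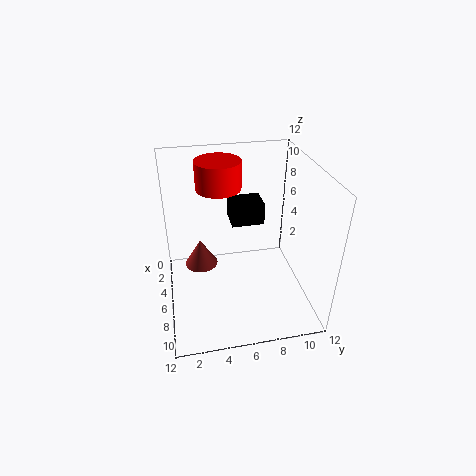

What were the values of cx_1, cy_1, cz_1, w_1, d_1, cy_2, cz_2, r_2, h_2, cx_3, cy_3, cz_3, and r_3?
cx_1 = 1, cy_1 = 6, cz_1 = 5.5, w_1 = 2.5, d_1 = 3, cy_2 = 5, cz_2 = 9, r_2 = 2, h_2 = 2.5, cx_3 = 3.5, cy_3 = 3, cz_3 = 2, r_3 = 1.5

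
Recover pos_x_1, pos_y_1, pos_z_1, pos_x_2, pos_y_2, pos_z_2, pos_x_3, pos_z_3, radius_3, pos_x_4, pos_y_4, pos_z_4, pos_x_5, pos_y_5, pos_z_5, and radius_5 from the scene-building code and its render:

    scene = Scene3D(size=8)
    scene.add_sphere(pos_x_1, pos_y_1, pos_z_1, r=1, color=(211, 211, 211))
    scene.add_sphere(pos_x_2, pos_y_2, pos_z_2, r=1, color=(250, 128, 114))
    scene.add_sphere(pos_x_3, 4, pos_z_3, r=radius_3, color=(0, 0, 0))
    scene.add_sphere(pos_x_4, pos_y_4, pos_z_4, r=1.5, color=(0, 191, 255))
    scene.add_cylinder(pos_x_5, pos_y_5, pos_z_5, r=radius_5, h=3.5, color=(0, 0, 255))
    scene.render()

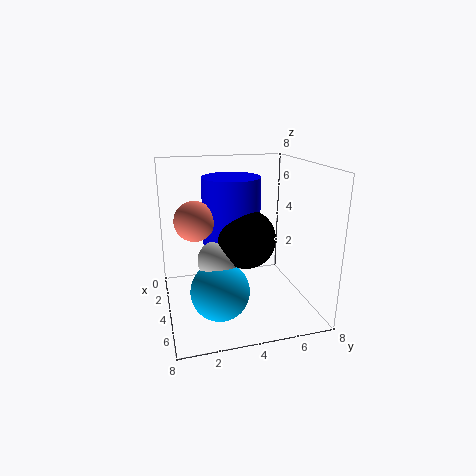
pos_x_1 = 5.5; pos_y_1 = 2.5; pos_z_1 = 3.5; pos_x_2 = 5; pos_y_2 = 1.5; pos_z_2 = 5.5; pos_x_3 = 5.5; pos_z_3 = 4.5; radius_3 = 1.5; pos_x_4 = 6; pos_y_4 = 2.5; pos_z_4 = 2; pos_x_5 = 4.5; pos_y_5 = 3.5; pos_z_5 = 4; radius_5 = 1.5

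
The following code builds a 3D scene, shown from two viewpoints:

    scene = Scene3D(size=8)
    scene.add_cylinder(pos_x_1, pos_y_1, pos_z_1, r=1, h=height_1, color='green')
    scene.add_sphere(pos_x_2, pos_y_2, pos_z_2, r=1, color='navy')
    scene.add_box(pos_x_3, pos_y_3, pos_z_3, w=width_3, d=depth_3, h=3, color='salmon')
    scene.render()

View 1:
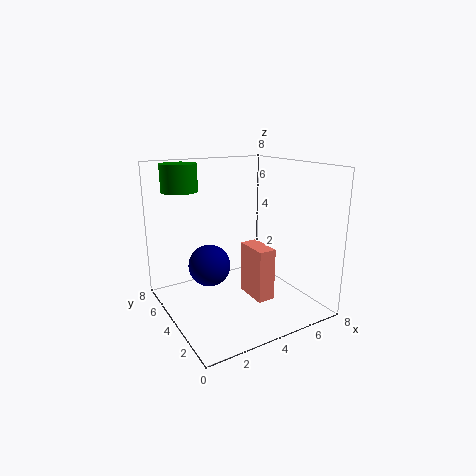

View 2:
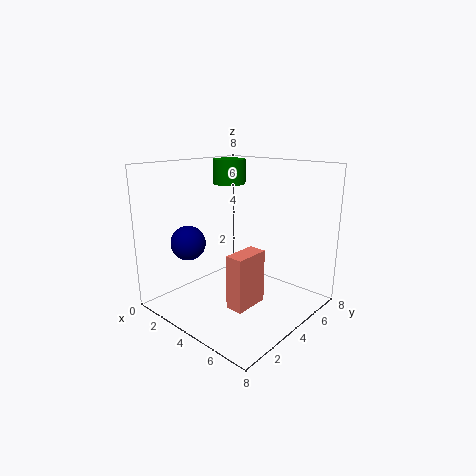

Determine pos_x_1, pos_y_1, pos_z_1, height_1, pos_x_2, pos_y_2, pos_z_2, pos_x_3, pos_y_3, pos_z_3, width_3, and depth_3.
pos_x_1 = 1.5
pos_y_1 = 6
pos_z_1 = 6.5
height_1 = 1.5
pos_x_2 = 1.5
pos_y_2 = 2.5
pos_z_2 = 3.5
pos_x_3 = 4.5
pos_y_3 = 2.5
pos_z_3 = 0.5
width_3 = 1
depth_3 = 2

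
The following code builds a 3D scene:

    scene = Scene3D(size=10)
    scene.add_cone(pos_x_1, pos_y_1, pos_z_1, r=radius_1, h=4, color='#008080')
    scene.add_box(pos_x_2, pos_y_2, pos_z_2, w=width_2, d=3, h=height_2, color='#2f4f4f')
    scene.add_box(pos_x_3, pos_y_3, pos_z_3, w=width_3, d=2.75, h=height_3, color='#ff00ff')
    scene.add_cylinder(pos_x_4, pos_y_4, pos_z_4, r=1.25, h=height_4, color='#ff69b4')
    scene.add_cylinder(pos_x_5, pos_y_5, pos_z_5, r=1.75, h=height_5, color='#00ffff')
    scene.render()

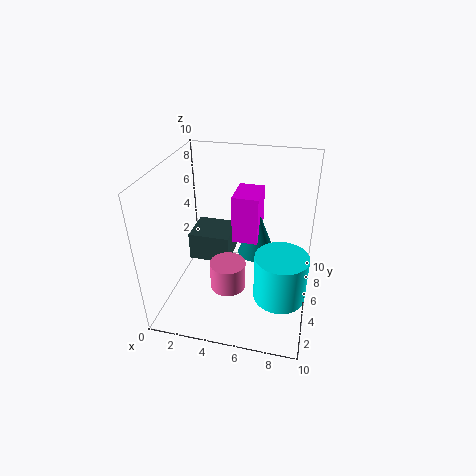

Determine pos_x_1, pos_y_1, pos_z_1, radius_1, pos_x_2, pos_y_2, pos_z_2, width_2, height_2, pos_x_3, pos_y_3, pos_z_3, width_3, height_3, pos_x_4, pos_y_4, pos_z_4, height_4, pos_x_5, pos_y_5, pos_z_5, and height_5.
pos_x_1 = 5.75, pos_y_1 = 8.25, pos_z_1 = 1.75, radius_1 = 1.5, pos_x_2 = 0.5, pos_y_2 = 6.75, pos_z_2 = 1.25, width_2 = 3.25, height_2 = 2.25, pos_x_3 = 4, pos_y_3 = 7, pos_z_3 = 3.25, width_3 = 2, height_3 = 3.75, pos_x_4 = 4.5, pos_y_4 = 4, pos_z_4 = 1.5, height_4 = 2, pos_x_5 = 8.25, pos_y_5 = 3.5, pos_z_5 = 1.75, height_5 = 3.25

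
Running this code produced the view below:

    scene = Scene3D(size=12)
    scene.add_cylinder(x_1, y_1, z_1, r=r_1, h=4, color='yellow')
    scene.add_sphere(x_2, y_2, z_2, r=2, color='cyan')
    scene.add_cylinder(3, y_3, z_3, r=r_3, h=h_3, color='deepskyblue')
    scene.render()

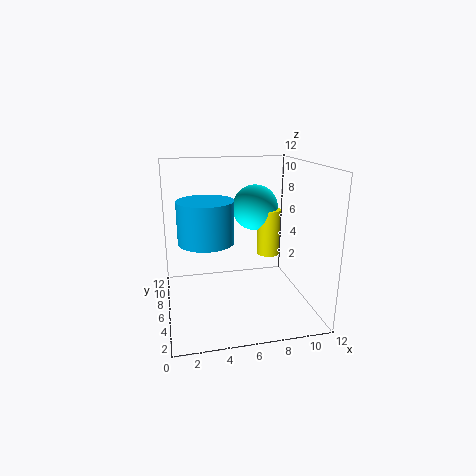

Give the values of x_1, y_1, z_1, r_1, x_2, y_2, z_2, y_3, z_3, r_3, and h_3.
x_1 = 9; y_1 = 7; z_1 = 4; r_1 = 1; x_2 = 8; y_2 = 8; z_2 = 8; y_3 = 3; z_3 = 7; r_3 = 2; h_3 = 3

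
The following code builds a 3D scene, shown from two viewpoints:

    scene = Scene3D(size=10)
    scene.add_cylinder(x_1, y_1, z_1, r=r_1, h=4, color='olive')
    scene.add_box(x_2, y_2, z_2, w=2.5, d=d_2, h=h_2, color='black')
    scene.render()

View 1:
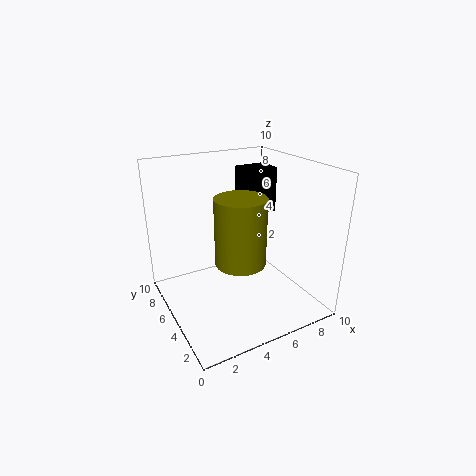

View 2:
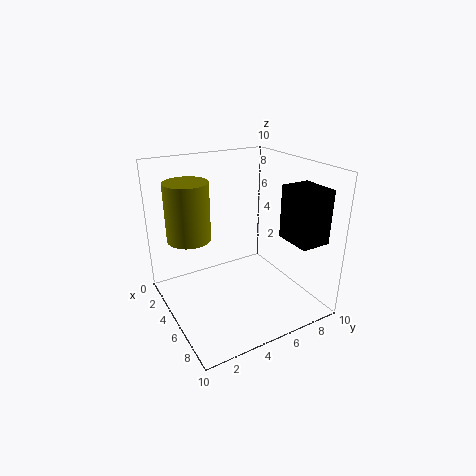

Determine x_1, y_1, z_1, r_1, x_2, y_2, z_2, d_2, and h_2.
x_1 = 3.5, y_1 = 2, z_1 = 5, r_1 = 1.5, x_2 = 7, y_2 = 7, z_2 = 5.5, d_2 = 2, h_2 = 3.5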